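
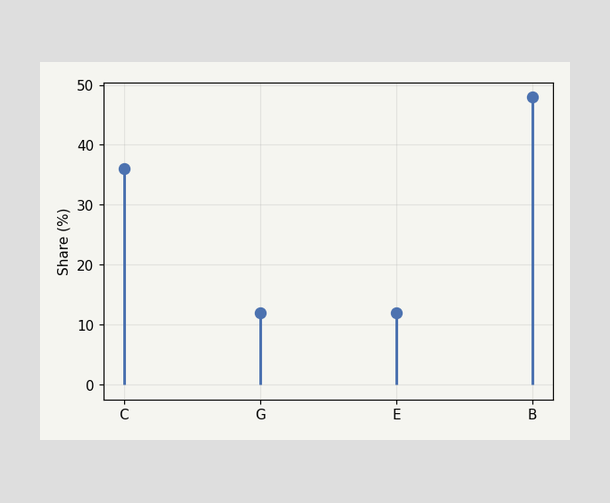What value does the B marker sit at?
The B marker sits at 48%.

48%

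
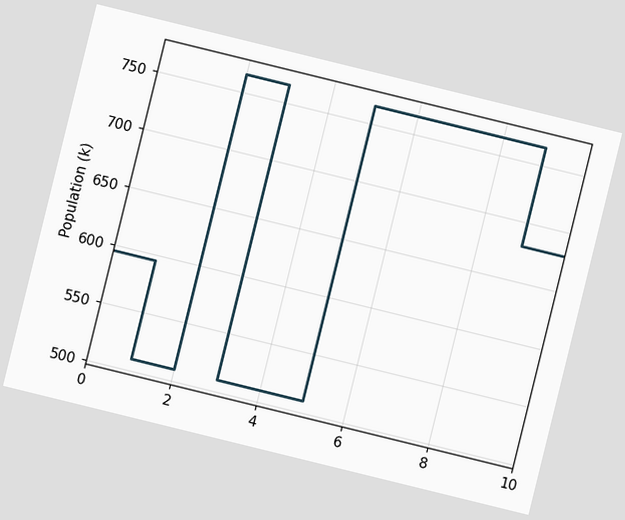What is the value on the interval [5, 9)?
765k

The chart is tilted about 14° clockwise. On [5, 9) the step sits at 765k.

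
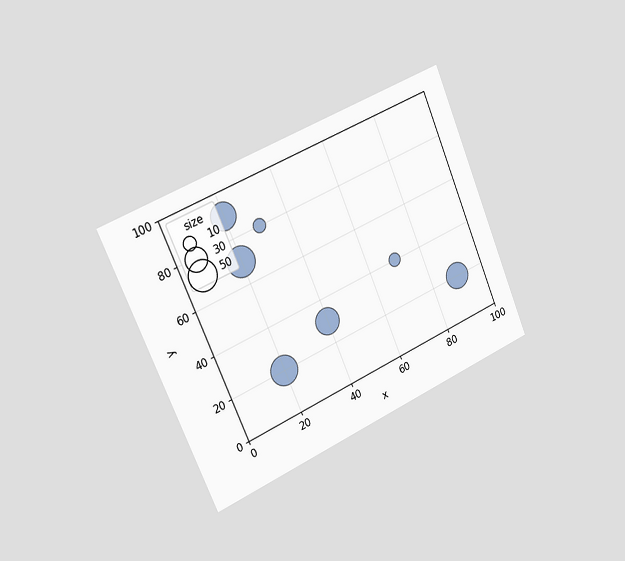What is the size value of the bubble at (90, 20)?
The chart is tilted about 23° counter-clockwise and viewed slightly from the left. Matching the bubble at (90, 20) against the size legend gives 40.

40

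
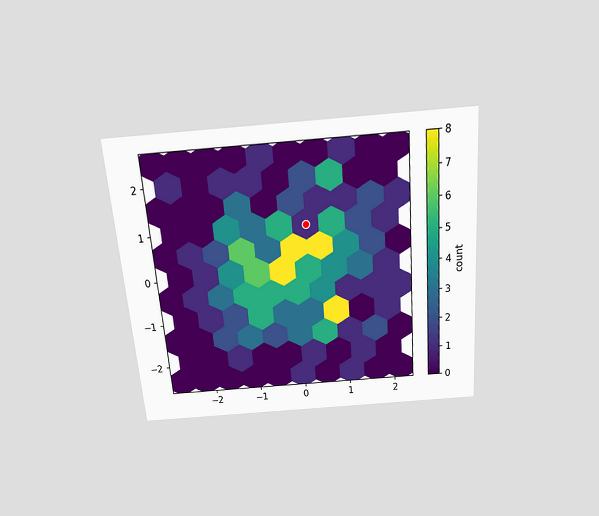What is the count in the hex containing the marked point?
The chart is tilted about 4° counter-clockwise and viewed slightly from above. The marked hex reads 1 on the colorbar.

1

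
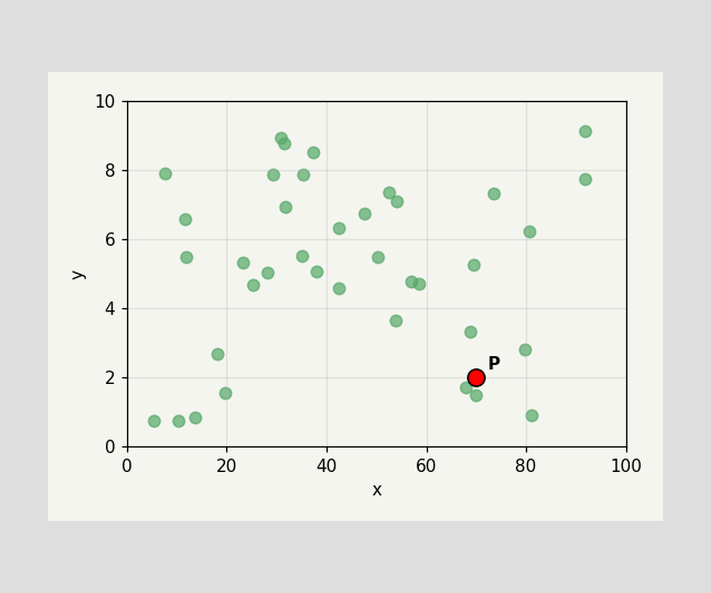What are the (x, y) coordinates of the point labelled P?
(70, 2)

Following the gridlines from P to each axis, P sits at (70, 2).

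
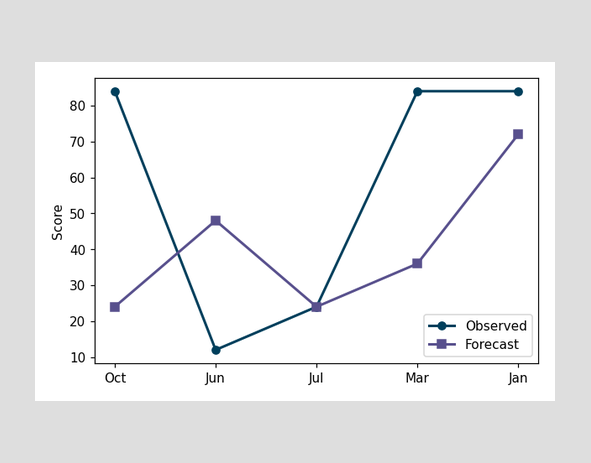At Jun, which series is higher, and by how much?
Forecast, by 36

At Jun, Forecast sits above the other line by 36.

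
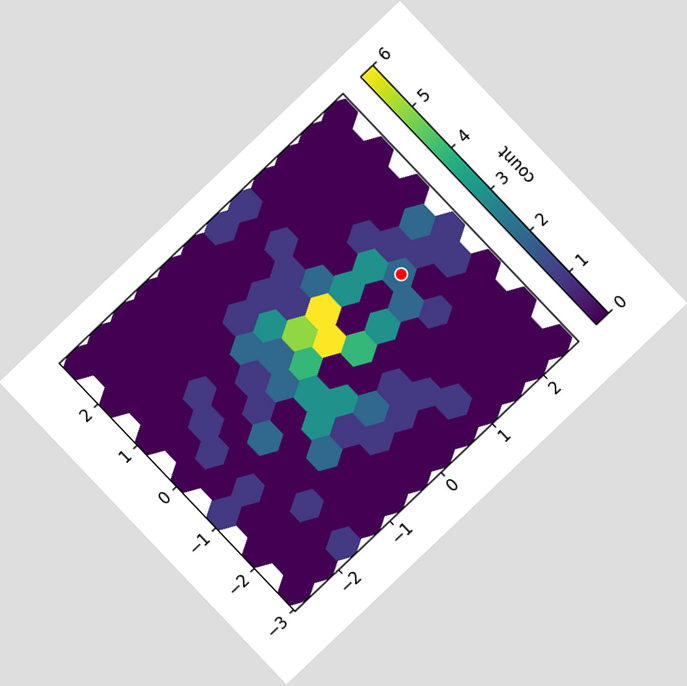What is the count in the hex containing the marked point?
The chart is tilted about 44° counter-clockwise. The marked hex reads 2 on the colorbar.

2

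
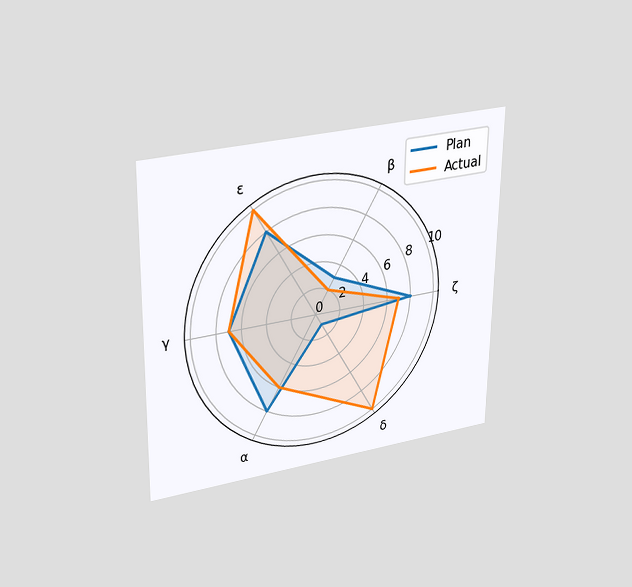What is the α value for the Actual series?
The chart is viewed slightly from above. On the α axis, Actual reaches 6.

6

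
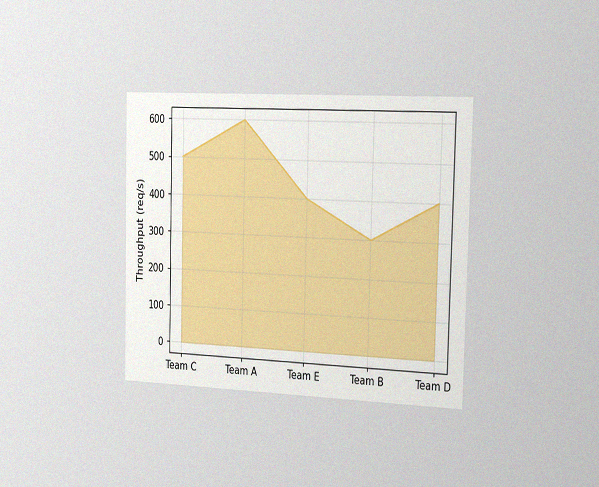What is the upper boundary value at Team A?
600req/s

The chart is viewed slightly from the right, with some photo noise. At Team A the upper boundary is at 600req/s.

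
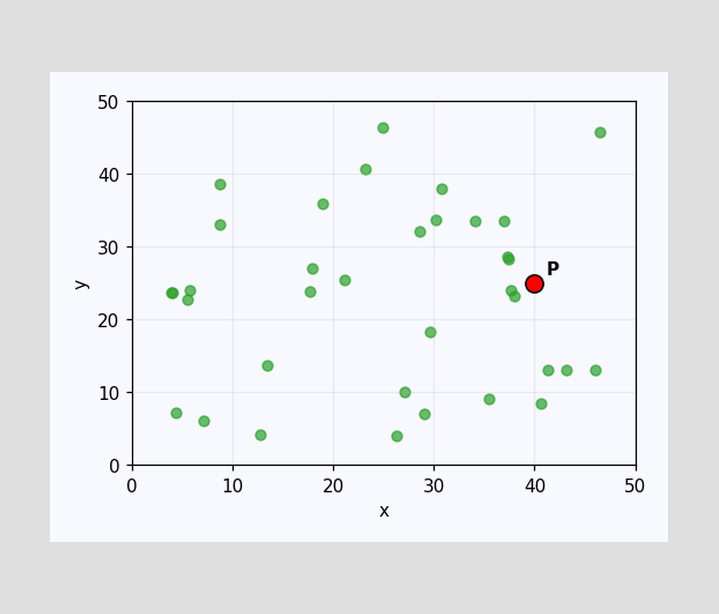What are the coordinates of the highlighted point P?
Following the gridlines from P to each axis, P sits at (40, 25).

(40, 25)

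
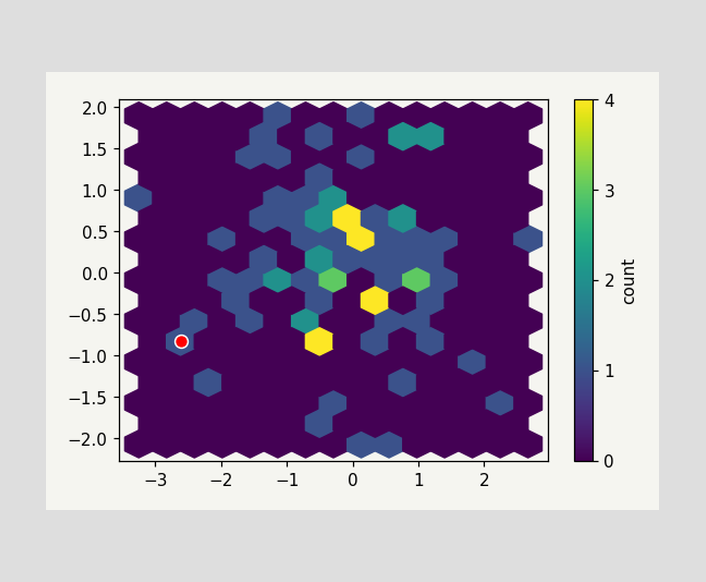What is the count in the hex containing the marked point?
1

The marked hex reads 1 on the colorbar.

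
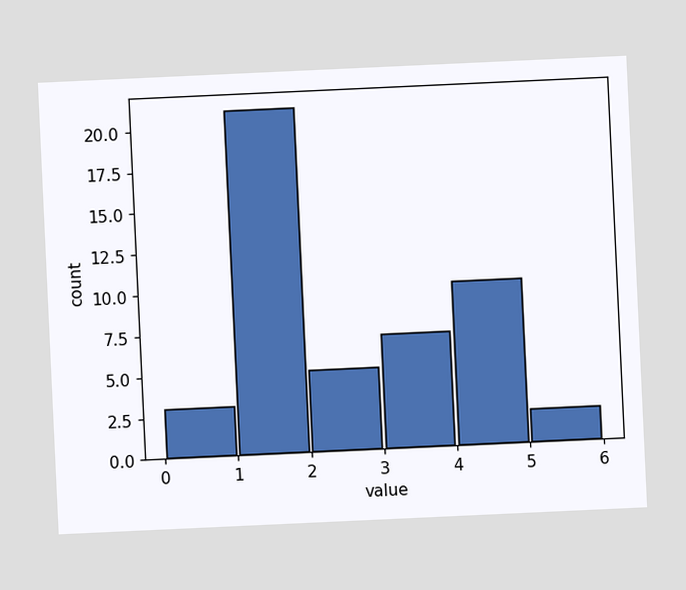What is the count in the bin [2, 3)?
The chart is tilted about 3° counter-clockwise. The [2, 3) bin has height 5.

5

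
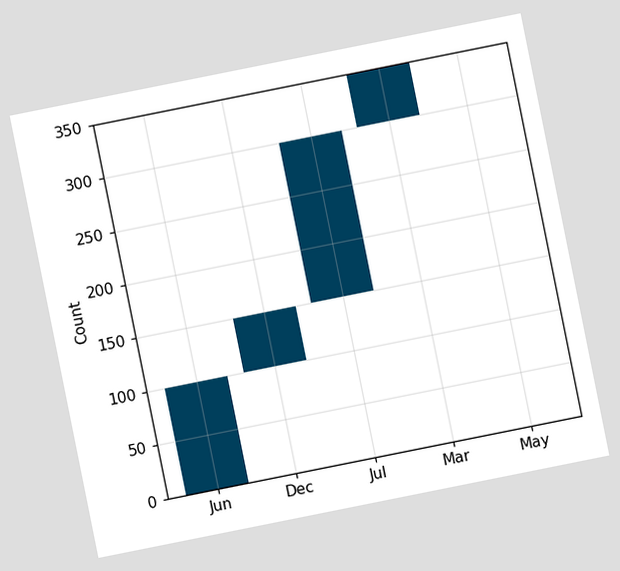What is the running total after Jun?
100

The chart is tilted about 11° counter-clockwise. After Jun the running total reaches 100.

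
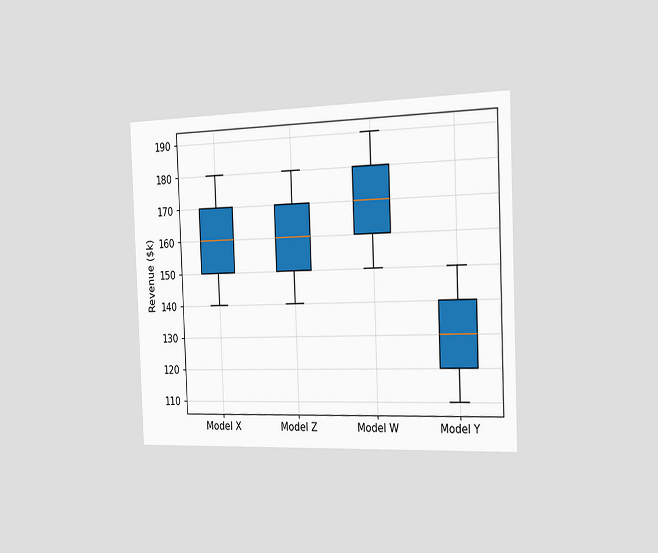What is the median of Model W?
$170k

The chart is tilted about 2° counter-clockwise and viewed slightly from the right. The median line in the Model W box sits at $170k.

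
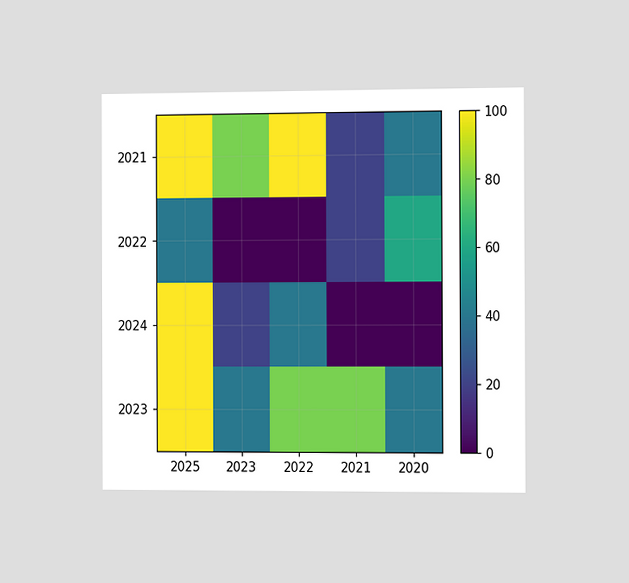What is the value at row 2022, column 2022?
The chart is viewed slightly from the right. Matching cell (2022, 2022) against the colorbar gives 0.

0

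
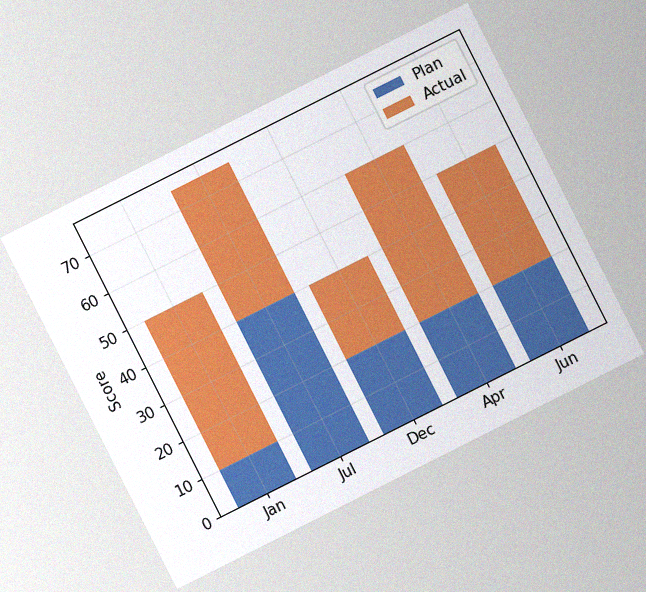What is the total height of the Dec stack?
40

The chart is tilted about 27° counter-clockwise, with some photo noise. The Dec stack's top reaches 40 on the y-axis.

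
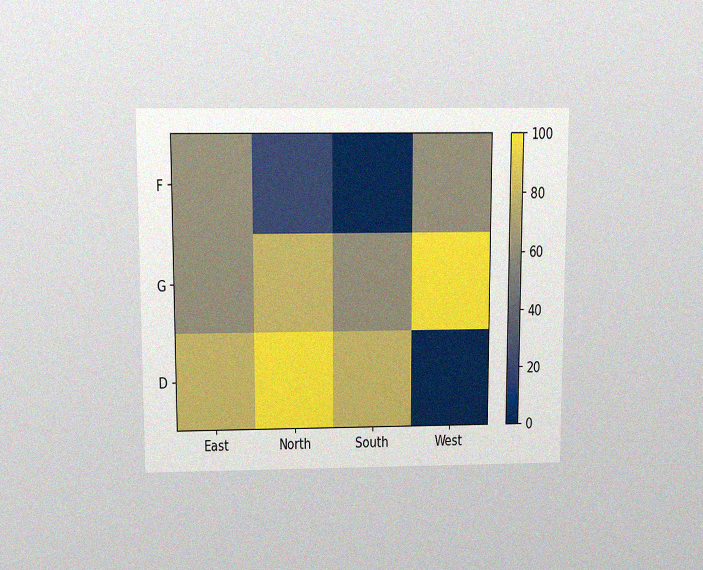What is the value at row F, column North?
The chart is viewed slightly from above, with some photo noise. Matching cell (F, North) against the colorbar gives 20.

20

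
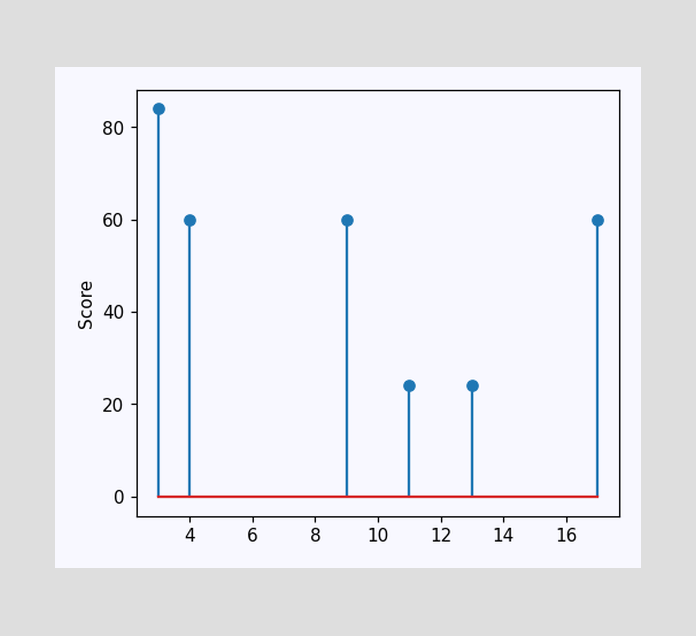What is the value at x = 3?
The stem at x=3 reaches 84.

84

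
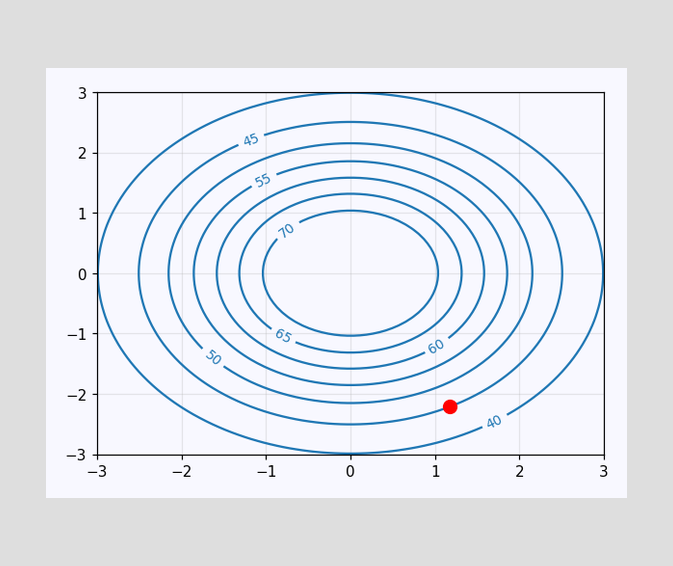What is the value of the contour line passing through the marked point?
45

The marked point sits on the contour labelled 45.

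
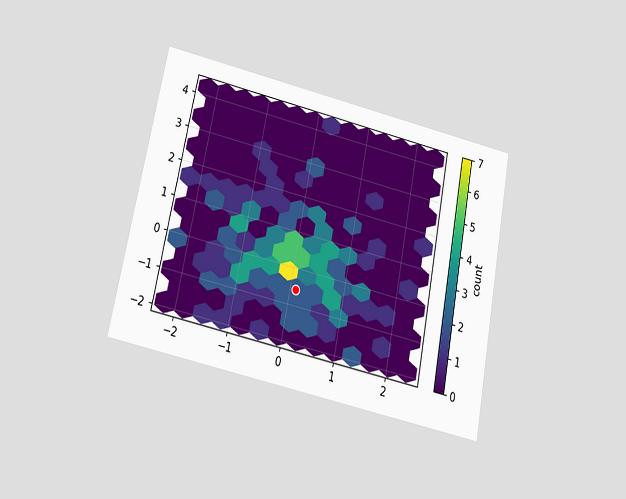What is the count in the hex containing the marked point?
2

The chart is tilted about 11° clockwise and viewed slightly from below. The marked hex reads 2 on the colorbar.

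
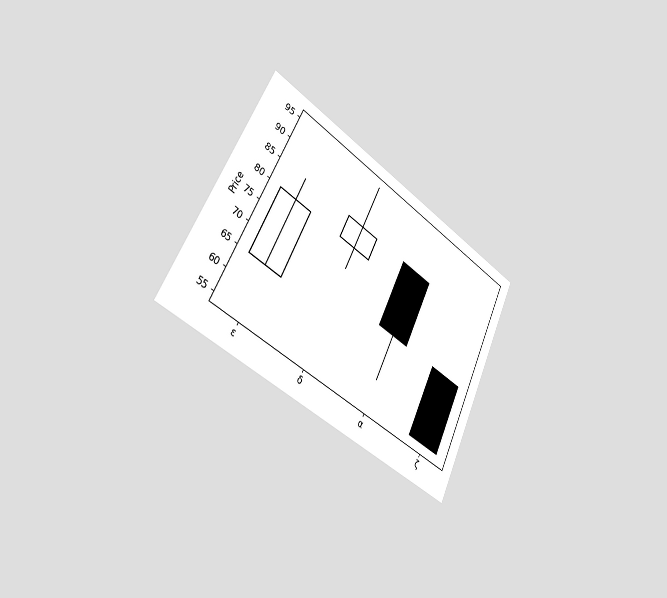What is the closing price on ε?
The chart is tilted about 27° clockwise and viewed slightly from the left. The ε candle closes at 80.

80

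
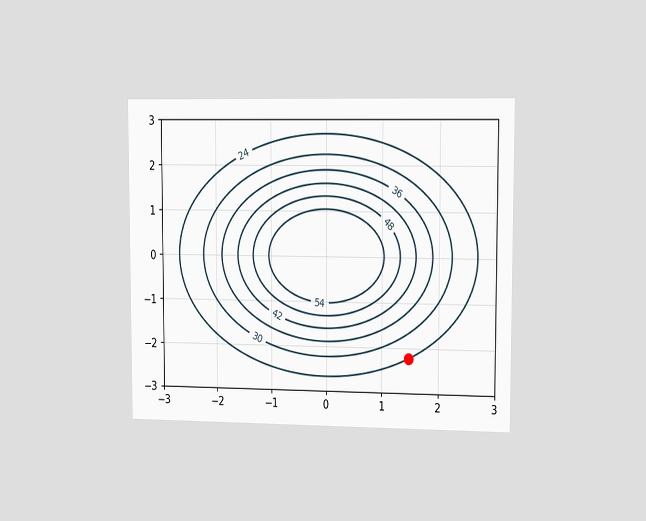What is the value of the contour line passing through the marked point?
24

The chart is viewed slightly from the right. The marked point sits on the contour labelled 24.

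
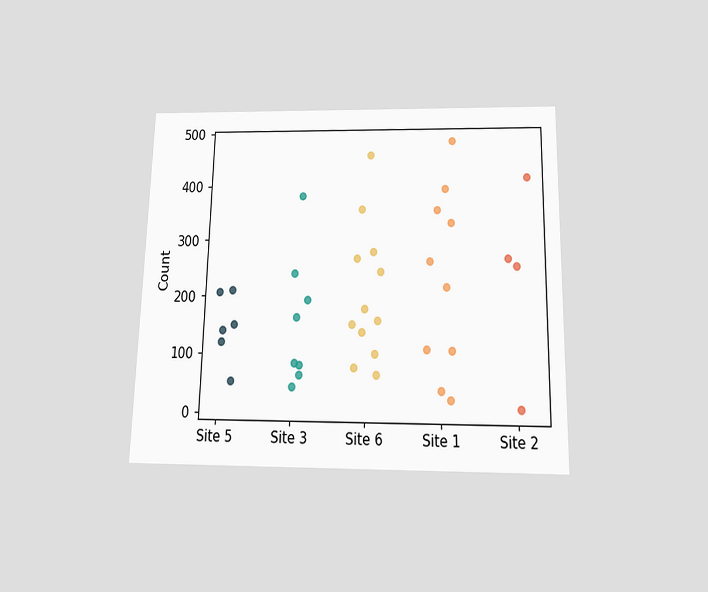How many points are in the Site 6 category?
The chart is viewed slightly from below. Counting the markers in the Site 6 column gives 12.

12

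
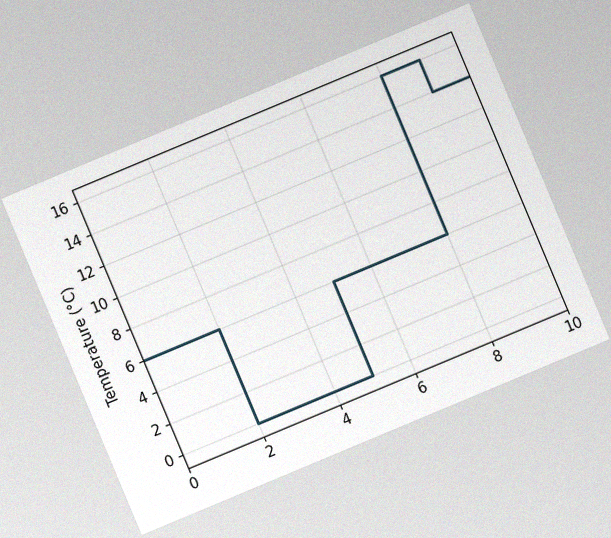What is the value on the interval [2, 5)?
The chart is tilted about 23° counter-clockwise, with some photo noise. On [2, 5) the step sits at 0°C.

0°C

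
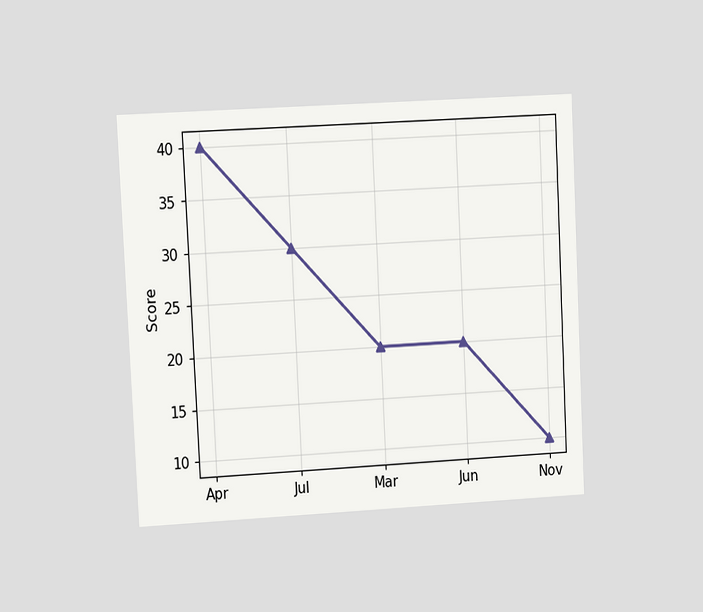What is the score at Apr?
40

The chart is tilted about 3° counter-clockwise and viewed at a slight angle. At Apr, the line is at 40.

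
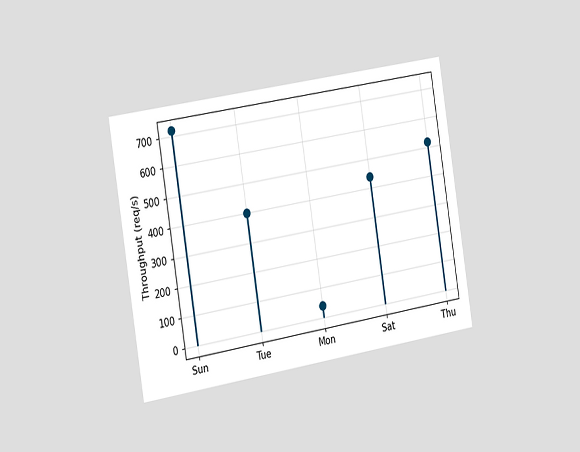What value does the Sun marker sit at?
720req/s

The chart is tilted about 9° counter-clockwise and viewed slightly from the left. The Sun marker sits at 720req/s.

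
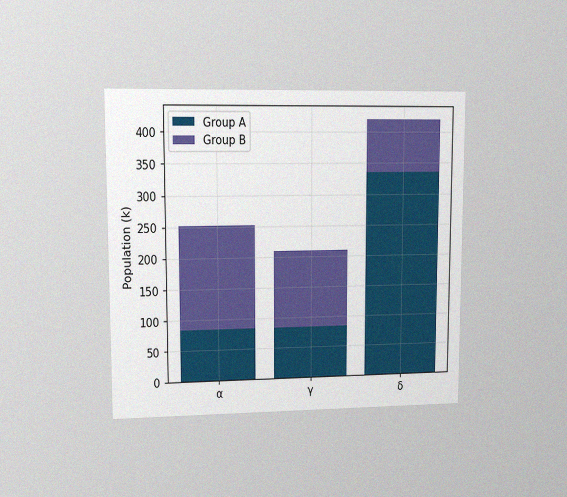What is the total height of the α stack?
252k

The chart is viewed at a slight angle, with some photo noise. The α stack's top reaches 252k on the y-axis.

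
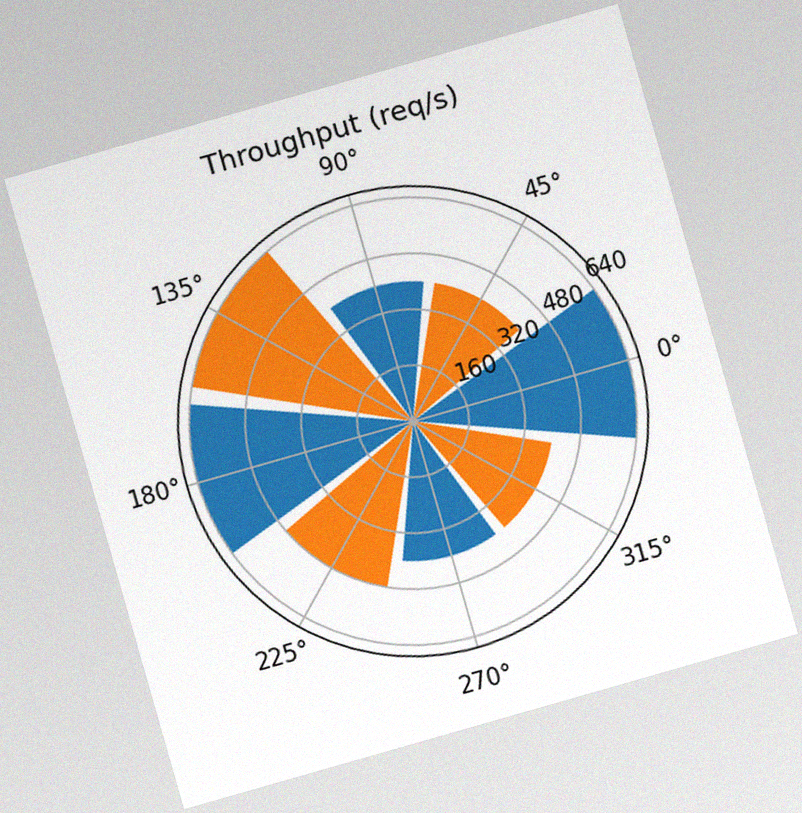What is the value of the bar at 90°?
The chart is tilted about 16° counter-clockwise, with some photo noise. The bar at 90° reaches 400req/s on the radial axis.

400req/s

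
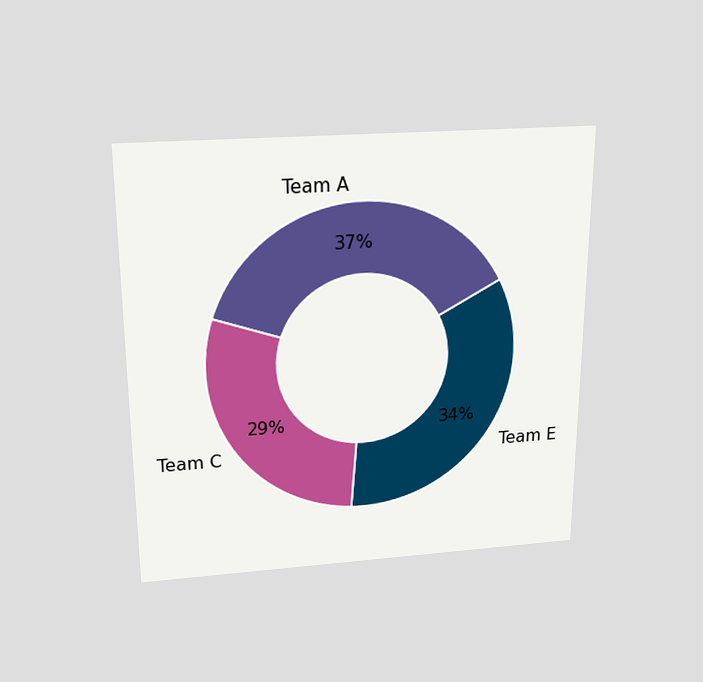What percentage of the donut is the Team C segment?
29%

The chart is viewed slightly from above. The Team C segment takes up 29% of the ring.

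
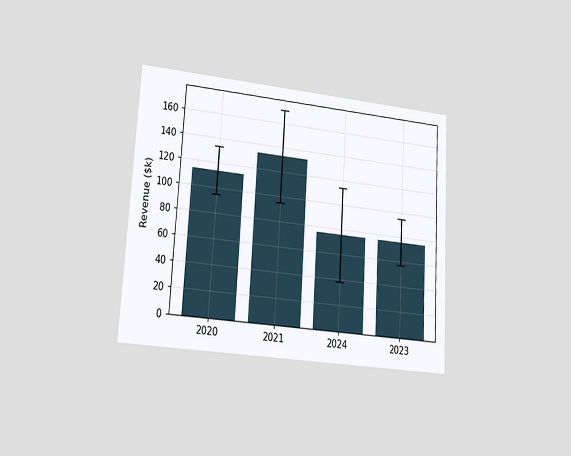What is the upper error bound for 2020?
$133k

The chart is tilted about 3° clockwise and viewed at a slight angle. The 2020 bar's upper whisker reaches $133k.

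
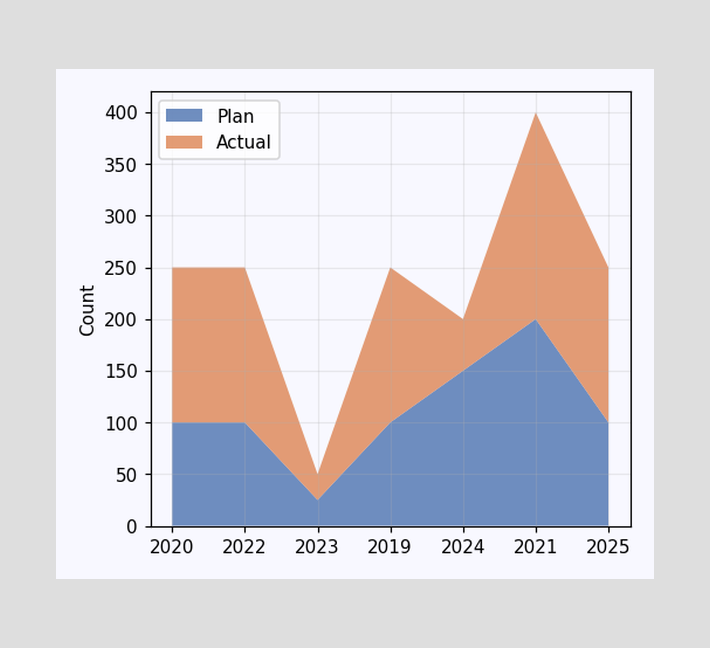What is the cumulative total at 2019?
250

The stacked total at 2019 reaches 250.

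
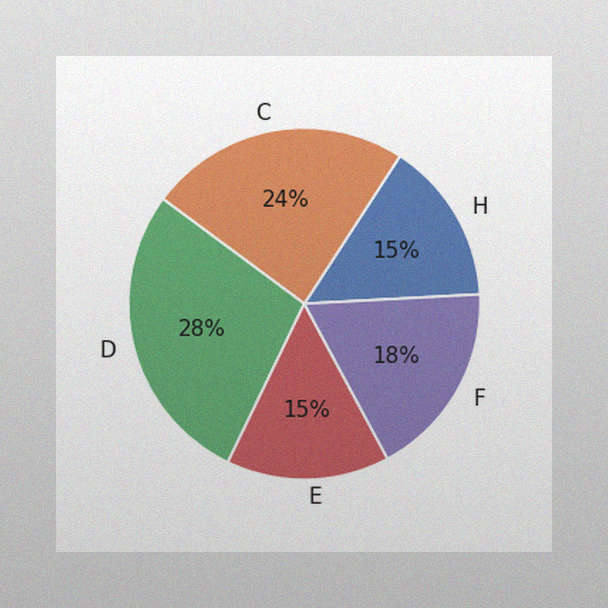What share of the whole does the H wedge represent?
The image has some photo noise and uneven lighting. The H slice takes up 15% of the pie.

15%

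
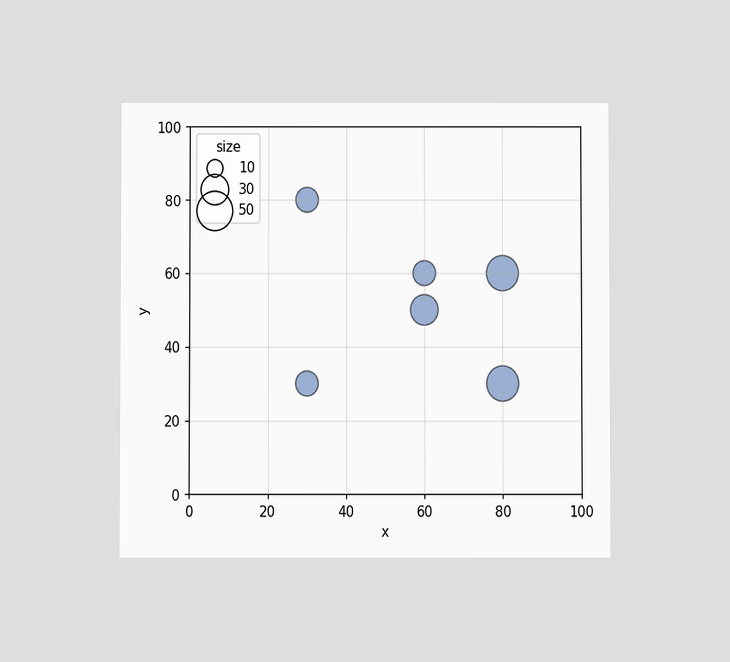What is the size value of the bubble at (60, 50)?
30

The chart is viewed at a slight angle. Matching the bubble at (60, 50) against the size legend gives 30.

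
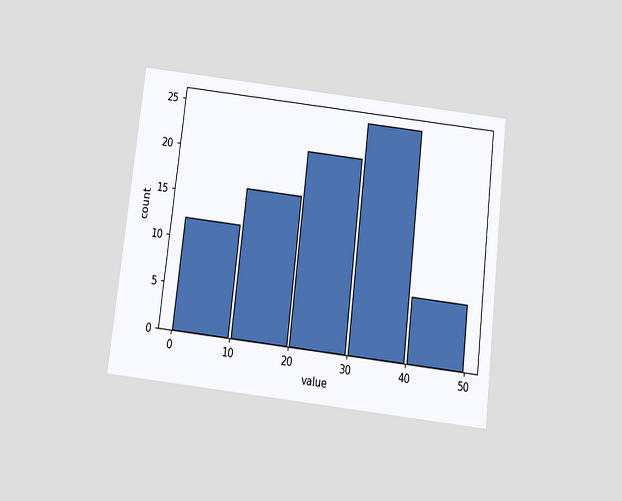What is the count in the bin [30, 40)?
The chart is tilted about 7° clockwise and viewed slightly from below. The [30, 40) bin has height 25.

25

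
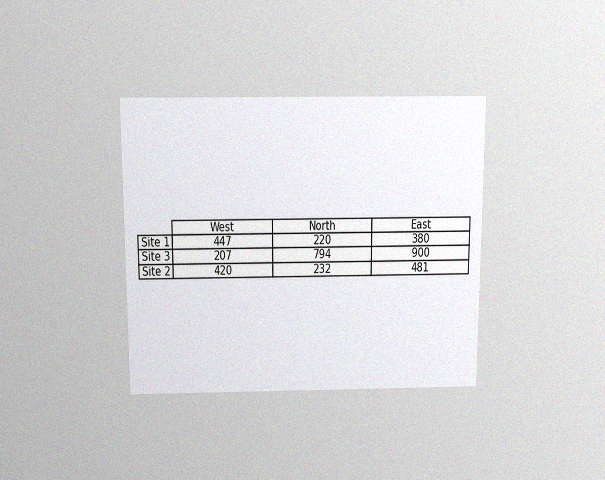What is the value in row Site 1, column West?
447

The chart is viewed slightly from above, with some photo noise. The (Site 1, West) cell reads 447.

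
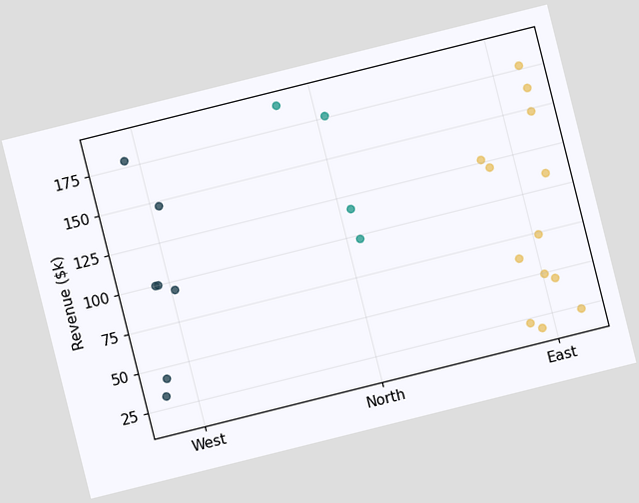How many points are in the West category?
7

The chart is tilted about 14° counter-clockwise. Counting the markers in the West column gives 7.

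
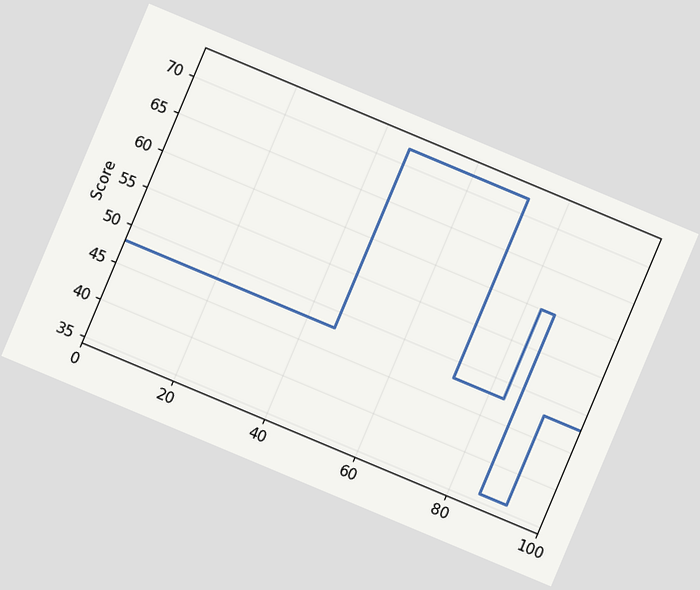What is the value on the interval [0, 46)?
48

The chart is tilted about 23° clockwise. On [0, 46) the step sits at 48.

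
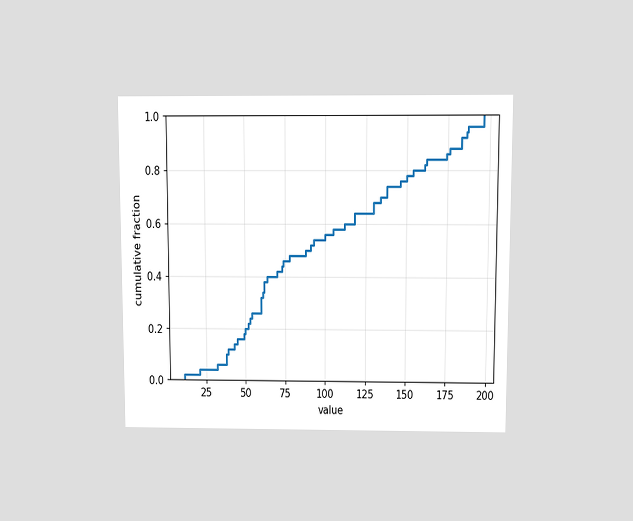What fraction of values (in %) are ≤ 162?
The chart is viewed slightly from above. At x=162 the ECDF step is at 84%.

84%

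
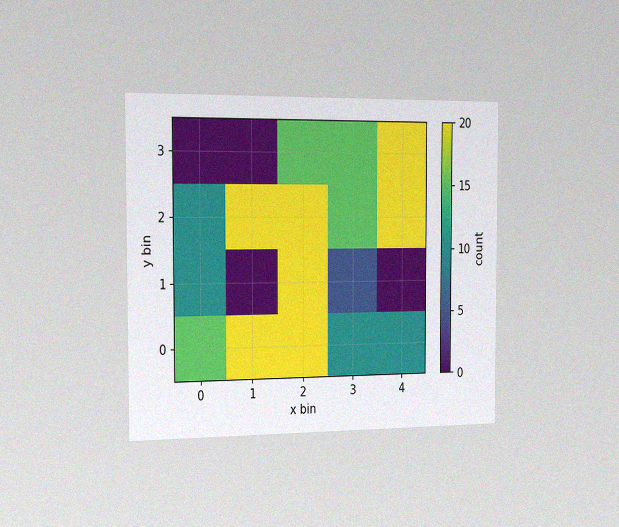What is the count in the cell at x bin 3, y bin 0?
The chart is viewed slightly from the left, with some photo noise. Matching the cell (3, 0) against the colorbar gives 10.

10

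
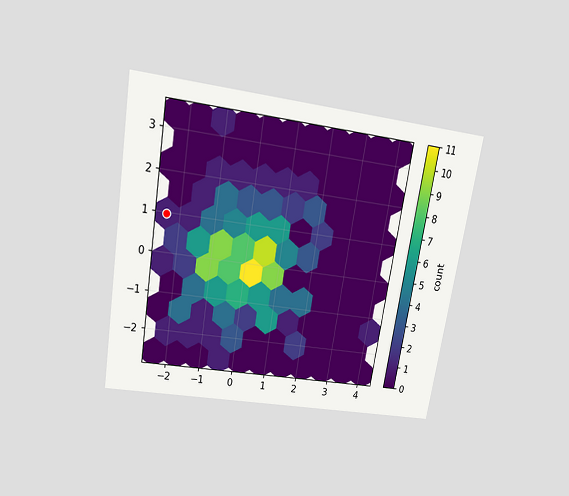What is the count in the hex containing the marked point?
The chart is tilted about 9° clockwise and viewed slightly from above. The marked hex reads 1 on the colorbar.

1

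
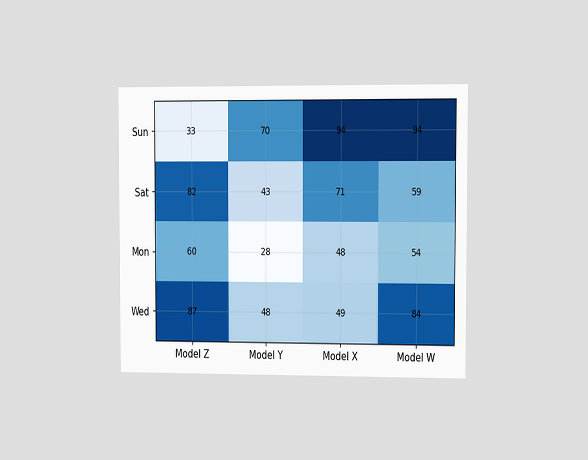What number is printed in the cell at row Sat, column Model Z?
The chart is viewed slightly from the right. The (Sat, Model Z) cell reads 82.

82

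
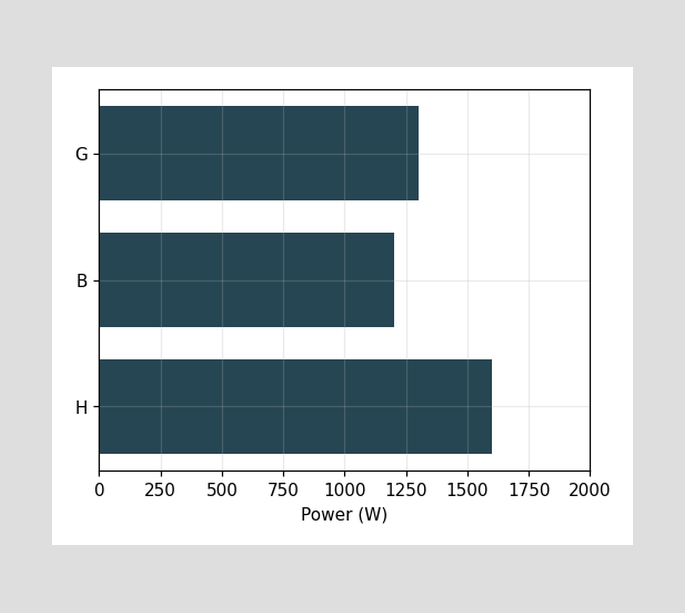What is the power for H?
Reading along the chart's x-axis, the H bar reaches 1600W.

1600W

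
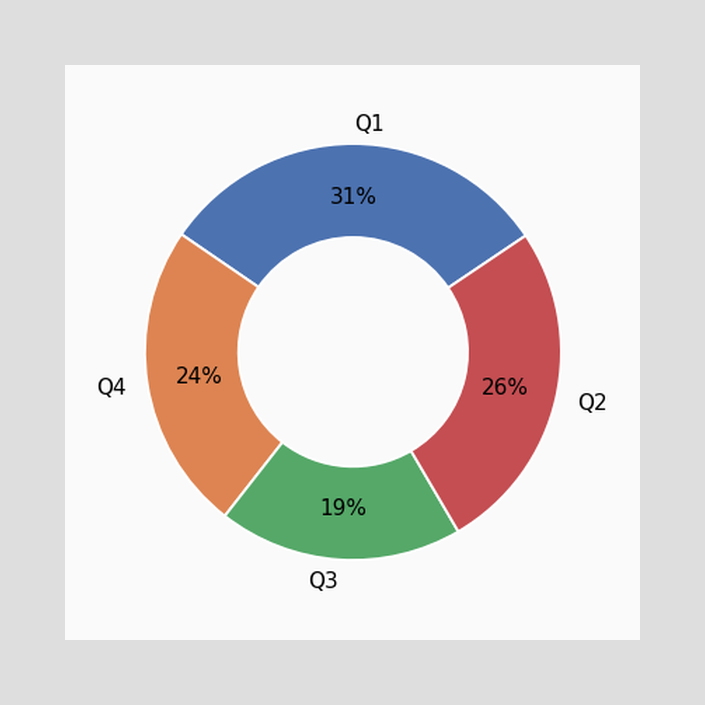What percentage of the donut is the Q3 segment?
The Q3 segment takes up 19% of the ring.

19%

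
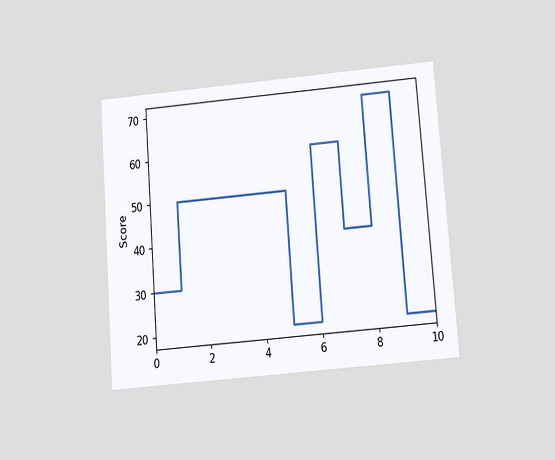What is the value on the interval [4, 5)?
50

The chart is tilted about 4° counter-clockwise and viewed slightly from below. On [4, 5) the step sits at 50.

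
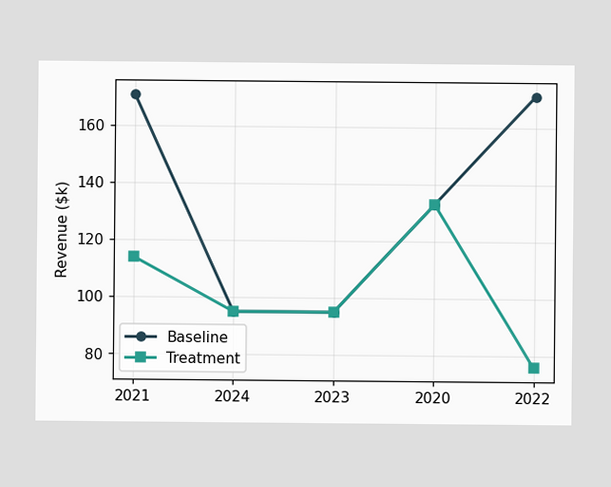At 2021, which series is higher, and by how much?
Baseline, by $57k

At 2021, Baseline sits above the other line by $57k.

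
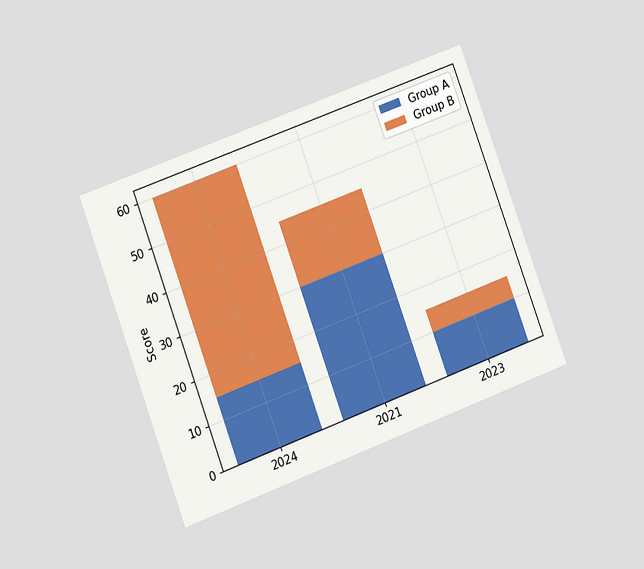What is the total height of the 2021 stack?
45

The chart is tilted about 20° counter-clockwise and viewed at a slight angle. The 2021 stack's top reaches 45 on the y-axis.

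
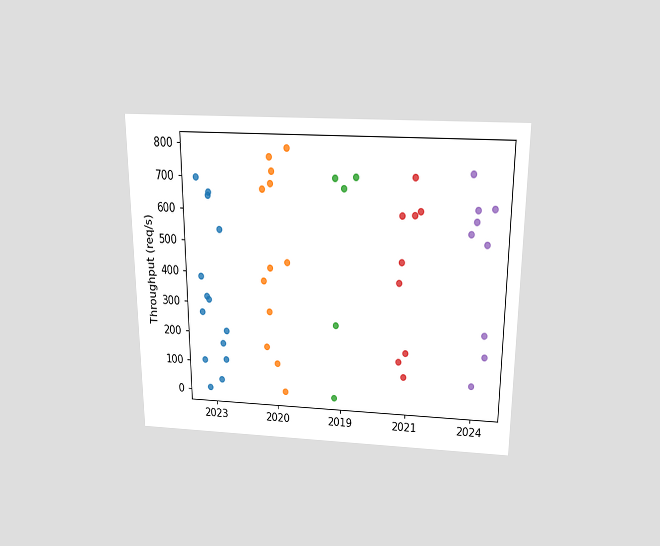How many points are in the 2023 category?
14

The chart is viewed slightly from above. Counting the markers in the 2023 column gives 14.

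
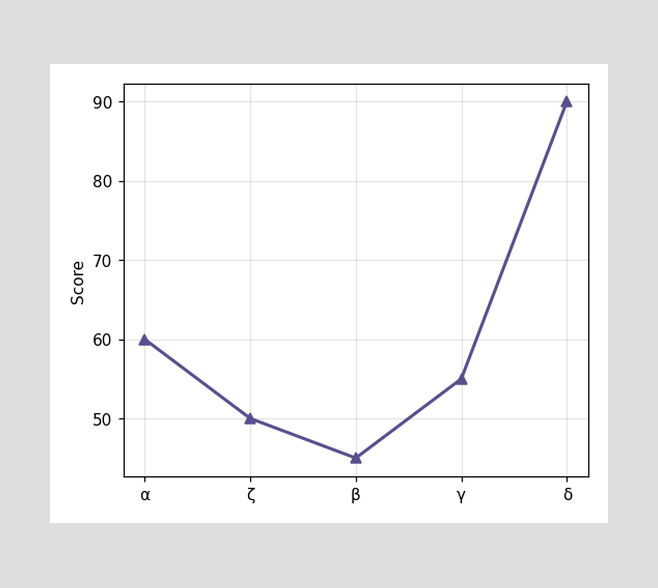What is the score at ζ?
At ζ, the line is at 50.

50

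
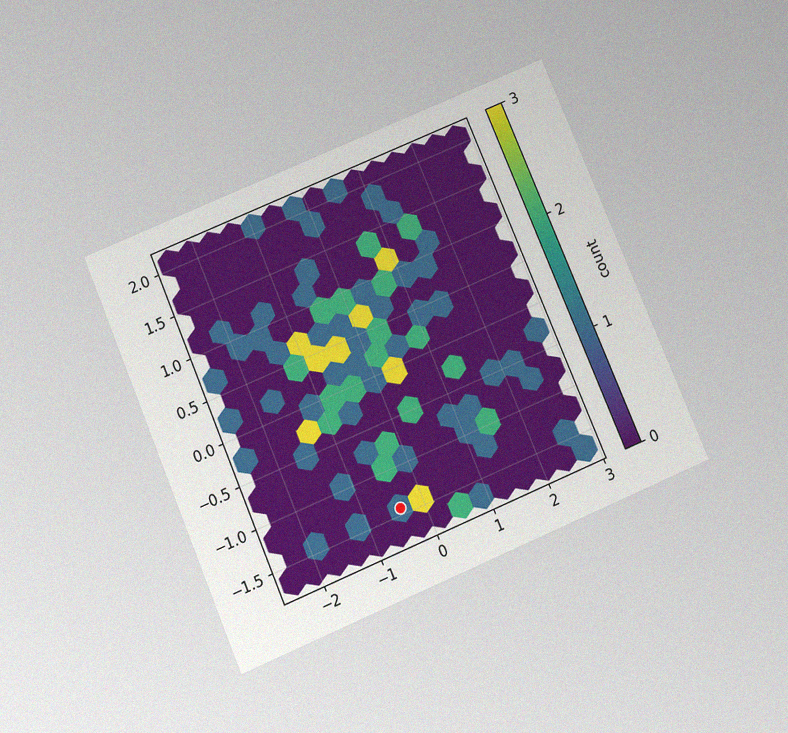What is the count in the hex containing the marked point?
1

The chart is tilted about 23° counter-clockwise and viewed slightly from below, with some photo noise. The marked hex reads 1 on the colorbar.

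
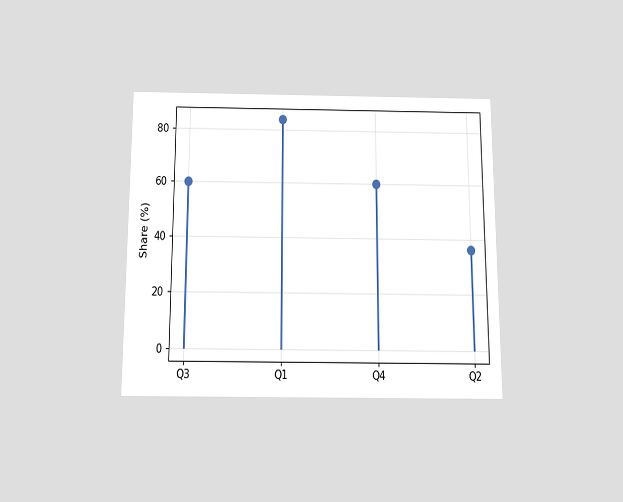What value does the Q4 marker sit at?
The chart is viewed slightly from below. The Q4 marker sits at 60%.

60%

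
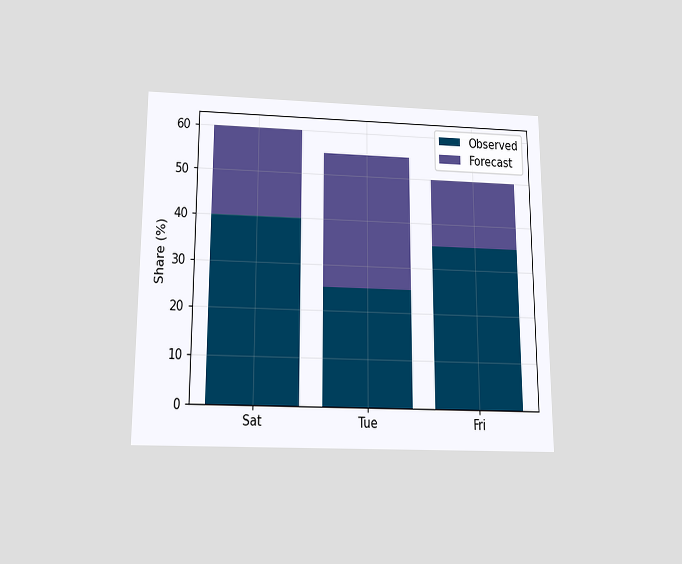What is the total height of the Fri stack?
The chart is viewed slightly from below. The Fri stack's top reaches 50% on the y-axis.

50%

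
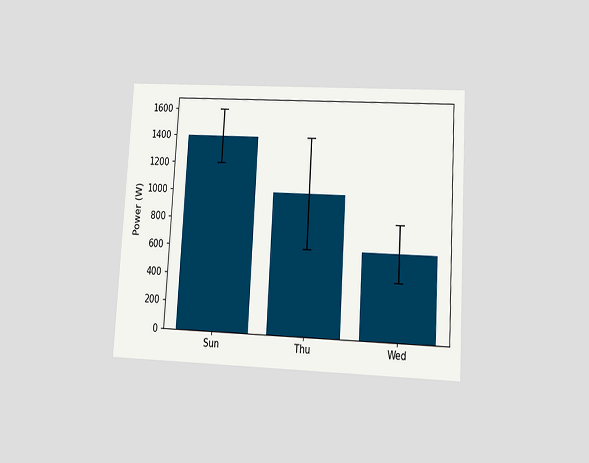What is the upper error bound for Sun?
The chart is tilted about 3° clockwise and viewed at a slight angle. The Sun bar's upper whisker reaches 1600W.

1600W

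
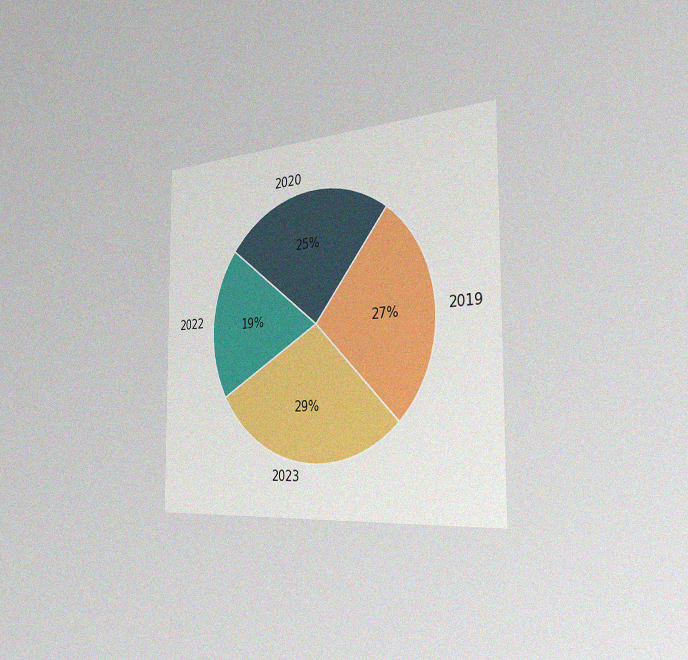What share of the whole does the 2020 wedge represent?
25%

The chart is viewed slightly from the right, with some photo noise. The 2020 slice takes up 25% of the pie.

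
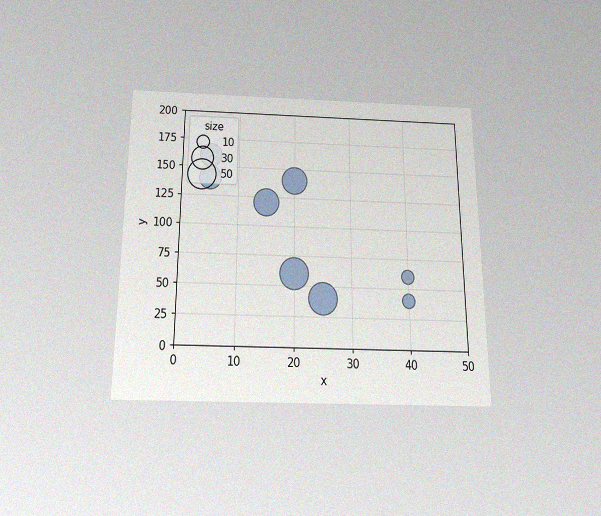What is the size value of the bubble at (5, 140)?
The chart is viewed slightly from below, with some photo noise. Matching the bubble at (5, 140) against the size legend gives 30.

30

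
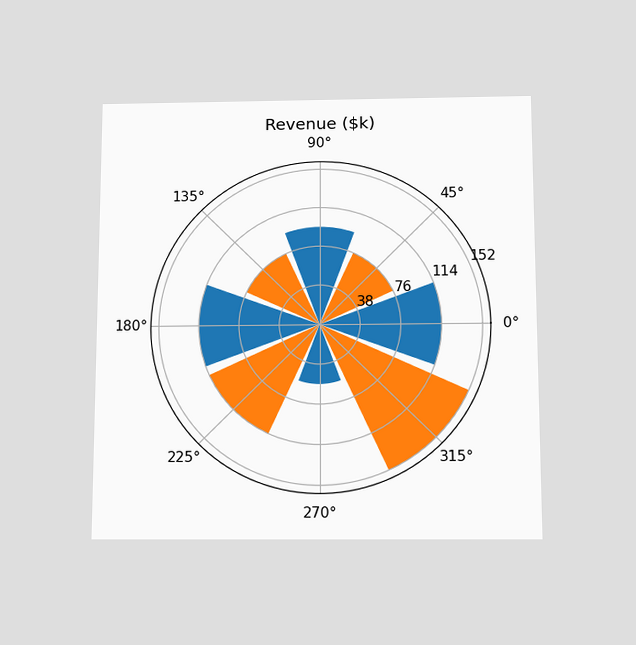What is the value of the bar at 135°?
$76k

The chart is viewed slightly from below. The bar at 135° reaches $76k on the radial axis.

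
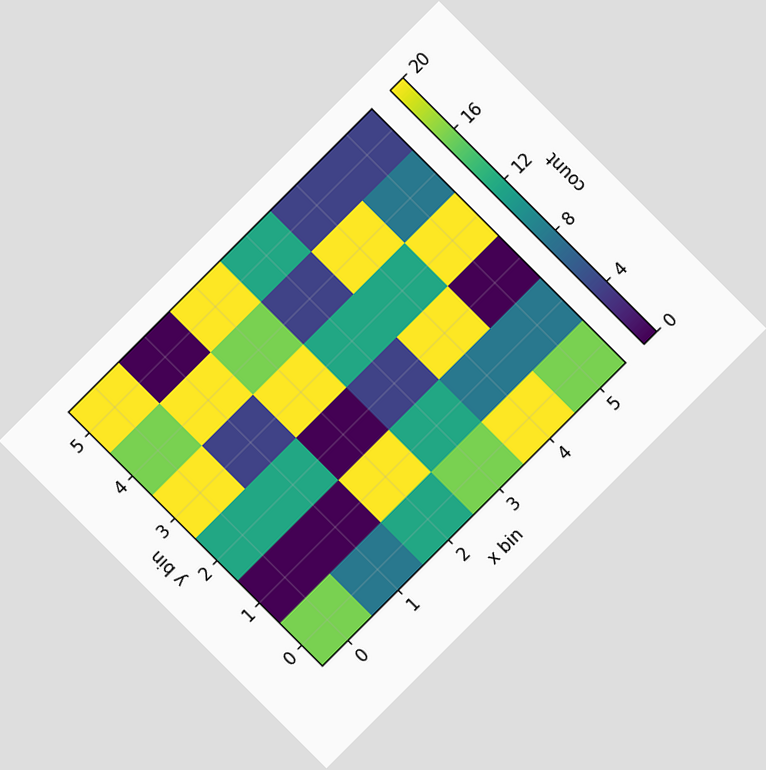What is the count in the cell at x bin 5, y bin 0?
The chart is tilted about 45° counter-clockwise. Matching the cell (5, 0) against the colorbar gives 16.

16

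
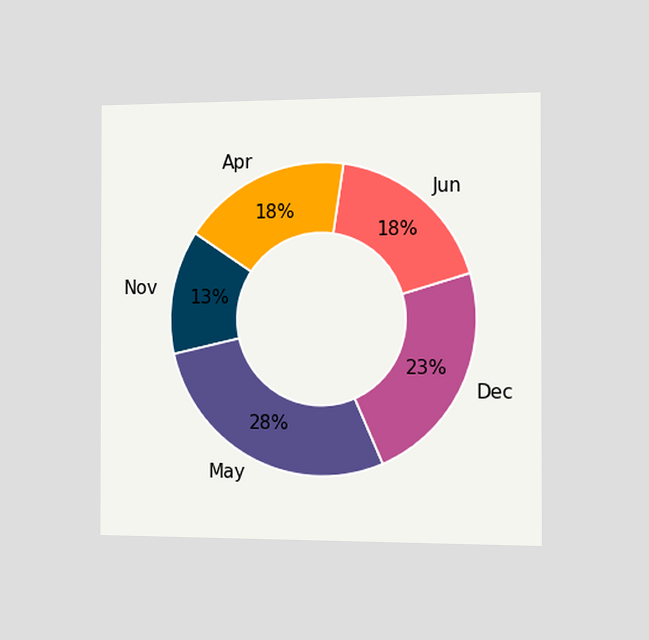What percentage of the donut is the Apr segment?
18%

The chart is viewed slightly from the right. The Apr segment takes up 18% of the ring.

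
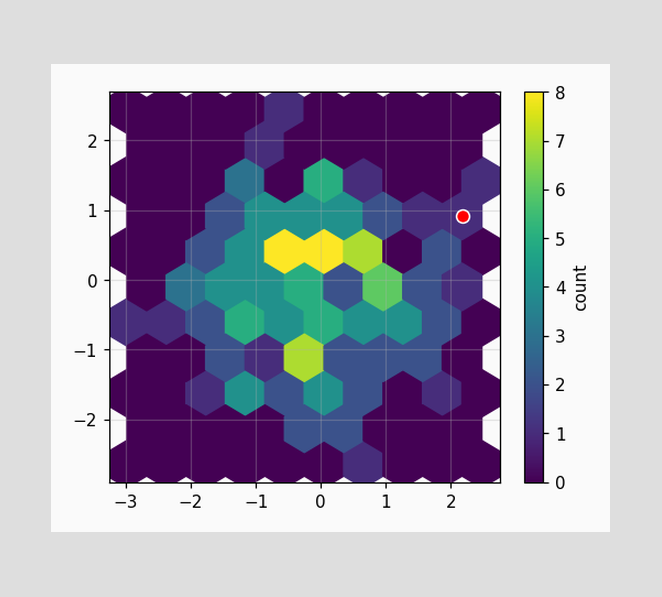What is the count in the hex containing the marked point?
The marked hex reads 1 on the colorbar.

1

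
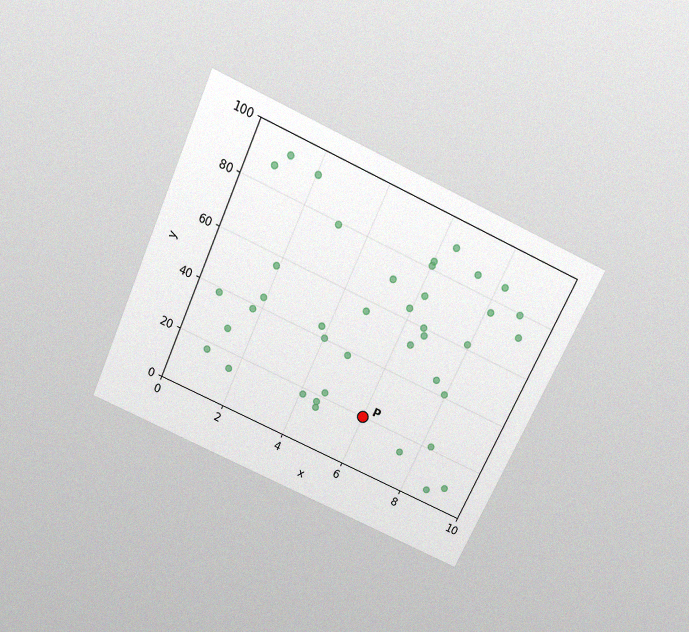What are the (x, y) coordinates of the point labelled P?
The chart is tilted about 25° clockwise and viewed slightly from above, with some photo noise. Following the gridlines from P to each axis, P sits at (6, 20).

(6, 20)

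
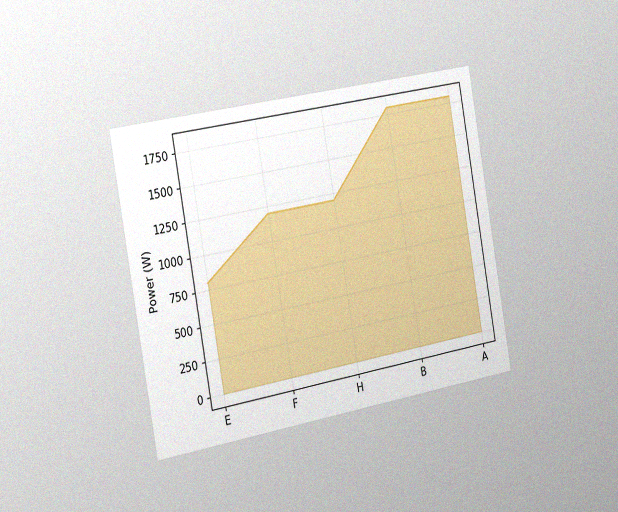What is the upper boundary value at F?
1200W

The chart is tilted about 10° counter-clockwise and viewed slightly from the left, with some photo noise. At F the upper boundary is at 1200W.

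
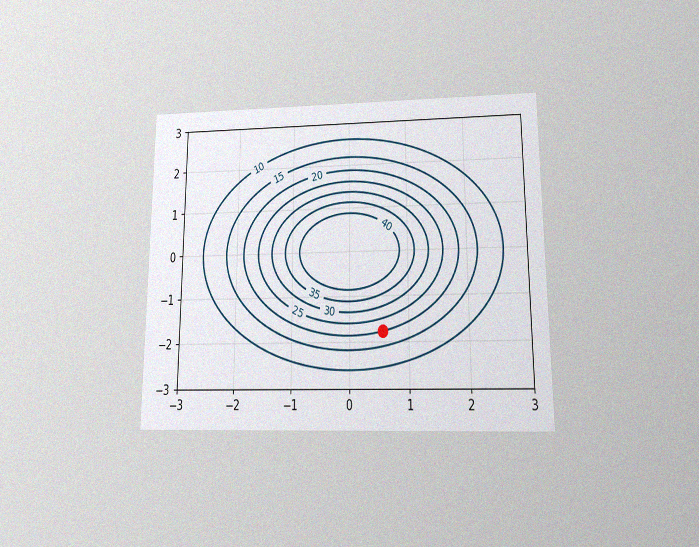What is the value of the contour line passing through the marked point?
The chart is viewed at a slight angle, with some photo noise. The marked point sits on the contour labelled 20.

20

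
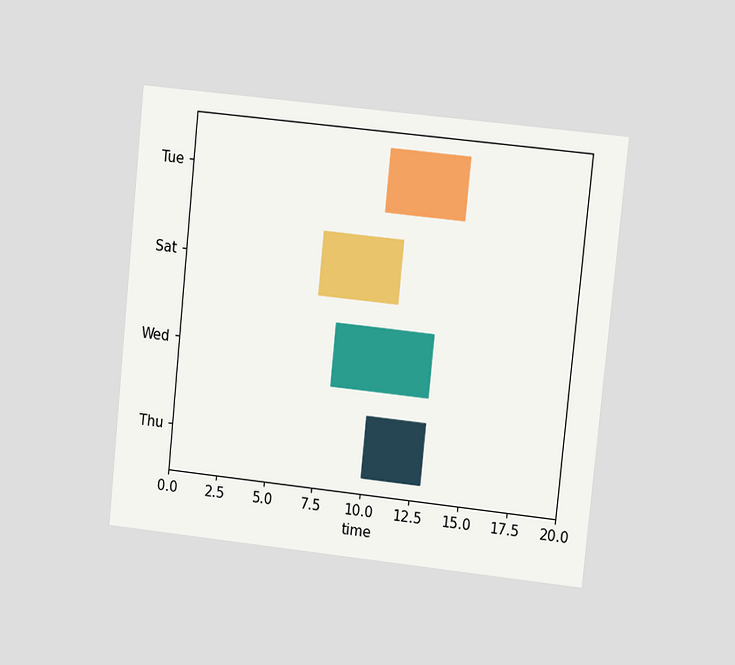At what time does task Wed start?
The chart is tilted about 6° clockwise and viewed at a slight angle. The Wed bar begins at t=8.

8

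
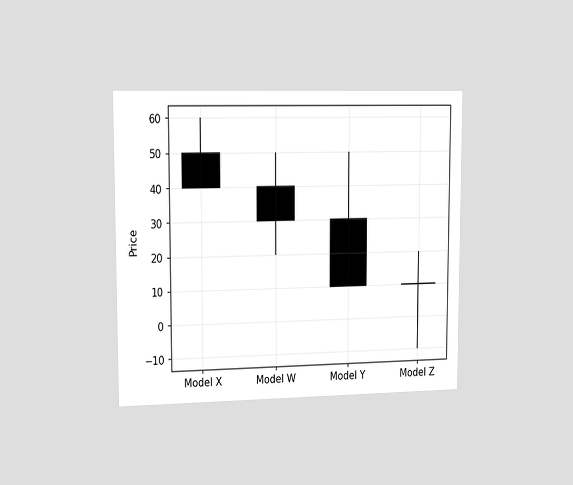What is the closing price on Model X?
40

The chart is viewed slightly from the left. The Model X candle closes at 40.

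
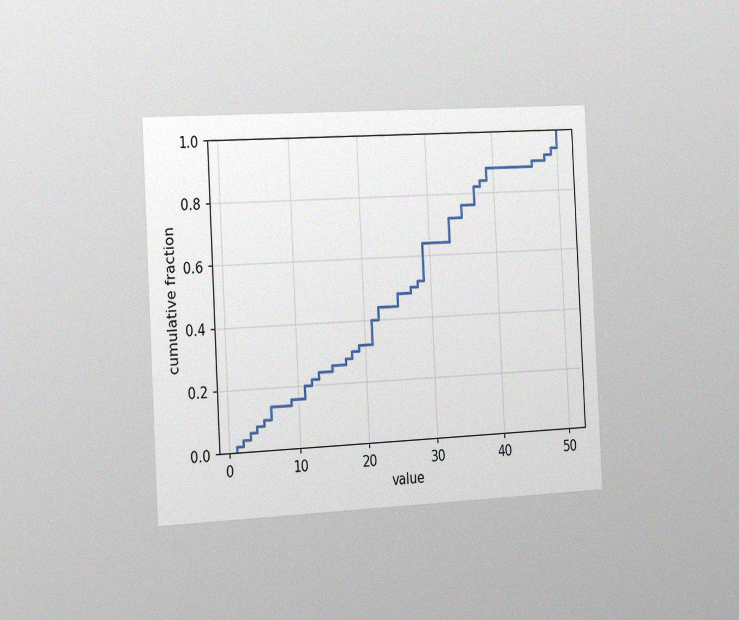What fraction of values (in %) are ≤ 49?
The chart is tilted about 3° counter-clockwise and viewed slightly from the left, with some photo noise. At x=49 the ECDF step is at 94%.

94%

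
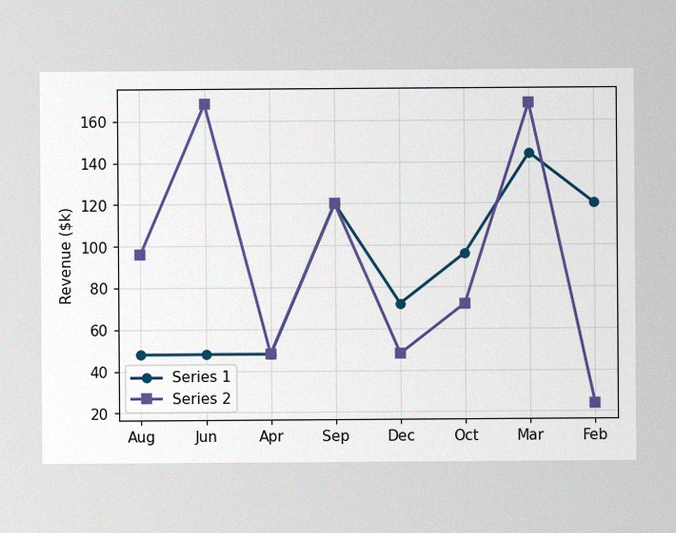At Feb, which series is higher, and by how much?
The image has some photo noise and uneven lighting. At Feb, Series 1 sits above the other line by $96k.

Series 1, by $96k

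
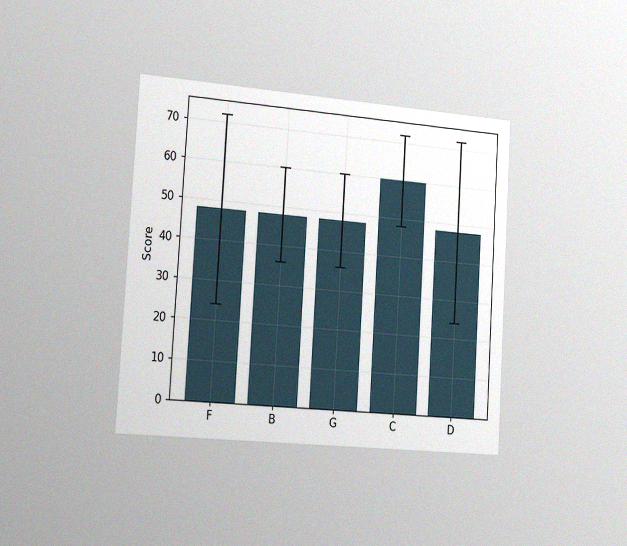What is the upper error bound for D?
72

The chart is tilted about 4° clockwise and viewed slightly from the left, with some photo noise. The D bar's upper whisker reaches 72.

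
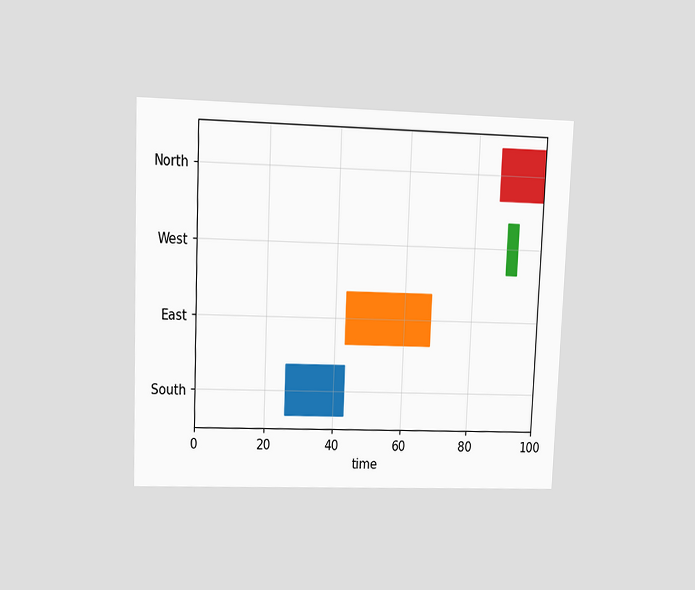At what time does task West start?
90

The chart is tilted about 2° clockwise and viewed at a slight angle. The West bar begins at t=90.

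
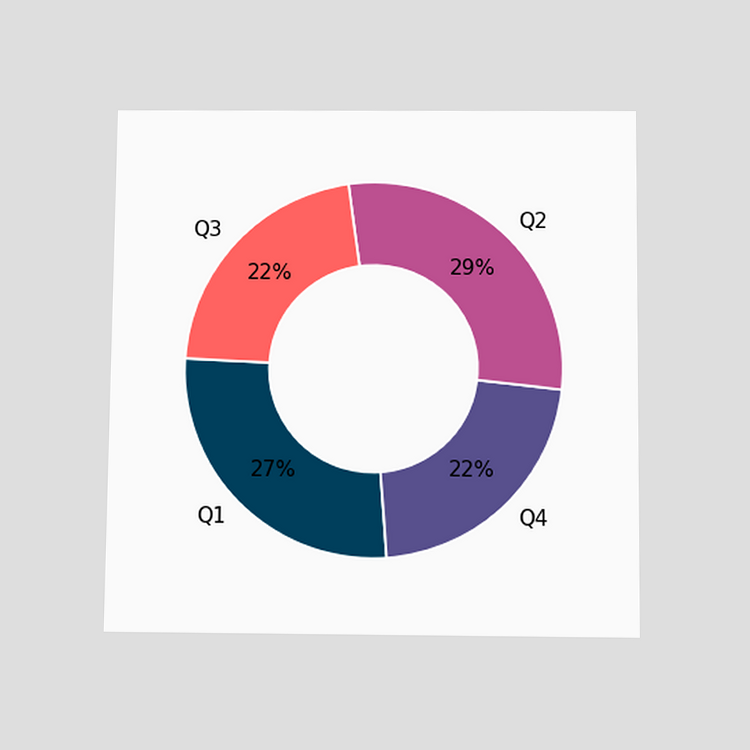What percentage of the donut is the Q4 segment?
22%

The chart is viewed slightly from below. The Q4 segment takes up 22% of the ring.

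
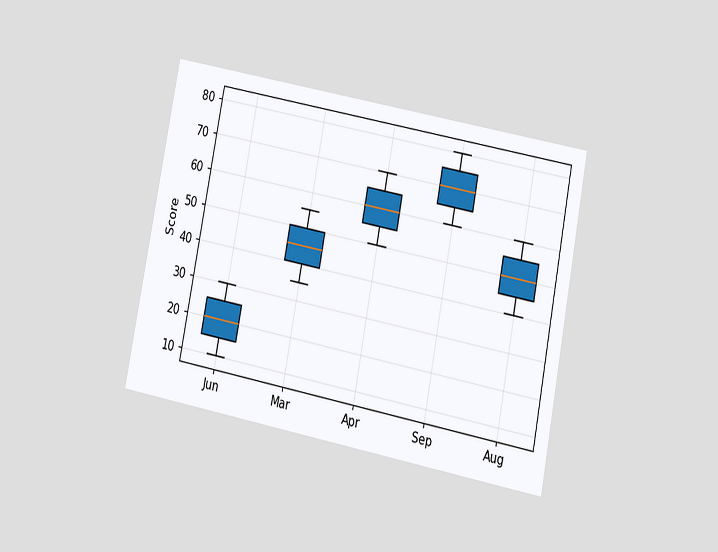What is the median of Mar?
45

The chart is tilted about 11° clockwise and viewed at a slight angle. The median line in the Mar box sits at 45.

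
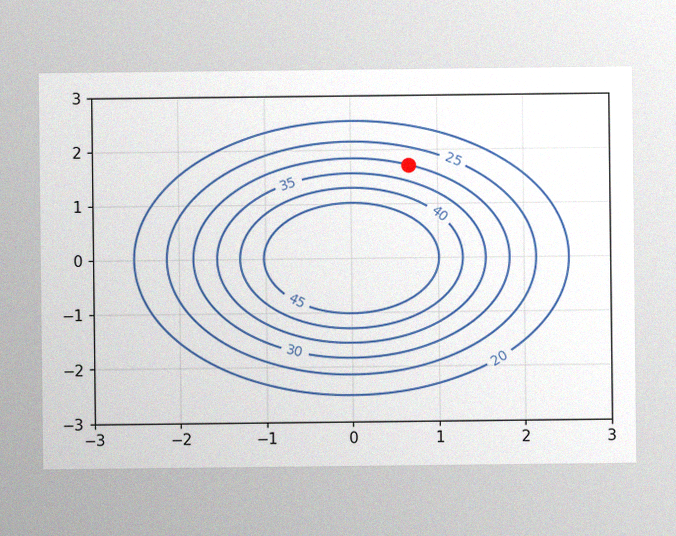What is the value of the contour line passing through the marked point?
30

The image has some photo noise and uneven lighting. The marked point sits on the contour labelled 30.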